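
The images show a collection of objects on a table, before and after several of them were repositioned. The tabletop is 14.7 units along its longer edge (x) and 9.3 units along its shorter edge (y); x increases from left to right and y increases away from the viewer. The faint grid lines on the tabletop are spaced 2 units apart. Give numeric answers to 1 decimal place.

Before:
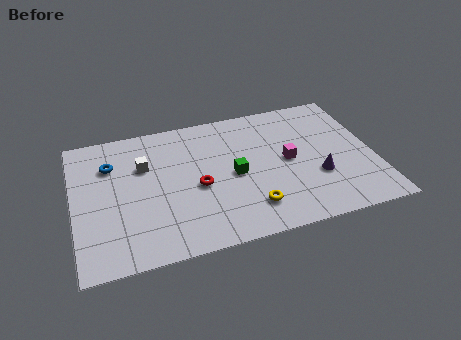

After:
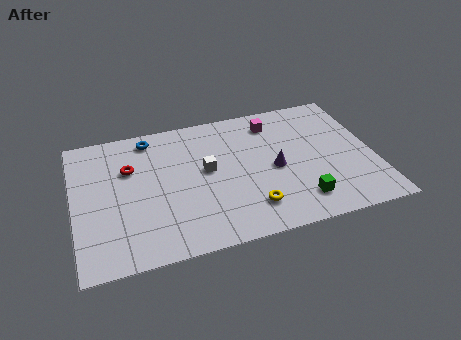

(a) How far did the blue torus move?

2.4

From (1.9, 6.7) to (3.9, 8.1), the blue torus covered √(2.0² + 1.4²) ≈ 2.4 units.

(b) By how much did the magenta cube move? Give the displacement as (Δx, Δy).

(-0.5, 2.9)

The magenta cube was at about (10.5, 4.7) and moved to about (10.0, 7.6).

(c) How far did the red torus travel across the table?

3.8

The red torus moved from about (6.0, 4.1) to (2.8, 6.2), a distance of √(3.2² + 2.1²) ≈ 3.8.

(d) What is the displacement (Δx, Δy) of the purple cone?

(-2.0, 1.1)

From the two frames, the purple cone sits at roughly (11.8, 3.2) before and (9.8, 4.3) after.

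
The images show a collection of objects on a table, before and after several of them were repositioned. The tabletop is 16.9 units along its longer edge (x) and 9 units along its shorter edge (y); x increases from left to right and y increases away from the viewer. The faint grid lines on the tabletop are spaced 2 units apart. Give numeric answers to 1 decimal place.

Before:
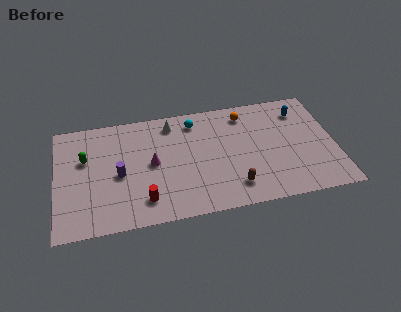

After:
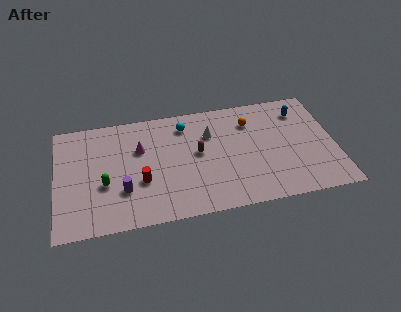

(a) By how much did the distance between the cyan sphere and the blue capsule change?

+0.6

They were about 6.5 units apart before and 7.1 after — 0.6 units further apart.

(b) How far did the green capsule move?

2.5

From (1.8, 5.7) to (2.9, 3.5), the green capsule covered √(1.1² + 2.2²) ≈ 2.5 units.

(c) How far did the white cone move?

2.6

The white cone moved from about (7.1, 7.6) to (9.4, 6.3), a distance of √(2.3² + 1.3²) ≈ 2.6.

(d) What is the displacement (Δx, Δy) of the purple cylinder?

(0.2, -1.3)

The purple cylinder was at about (3.8, 4.1) and moved to about (4.0, 2.8).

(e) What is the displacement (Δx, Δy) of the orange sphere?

(0.3, -0.7)

The orange sphere started near (11.6, 7.5) and ended near (11.9, 6.8).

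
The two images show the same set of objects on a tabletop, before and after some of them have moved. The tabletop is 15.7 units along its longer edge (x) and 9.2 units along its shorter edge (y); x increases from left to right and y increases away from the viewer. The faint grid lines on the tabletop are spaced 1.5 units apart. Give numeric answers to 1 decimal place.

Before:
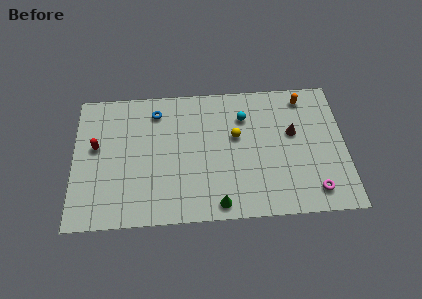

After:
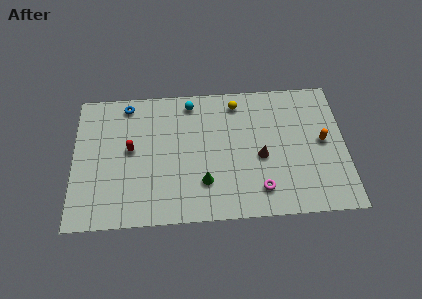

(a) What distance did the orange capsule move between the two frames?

3.3

The orange capsule was near (13.4, 7.9) before and (14.4, 4.8) after, so it travelled √(1.0² + 3.1²) ≈ 3.3 units.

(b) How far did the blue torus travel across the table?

1.8

From (4.8, 7.5) to (3.1, 8.1), the blue torus covered √(1.7² + 0.6²) ≈ 1.8 units.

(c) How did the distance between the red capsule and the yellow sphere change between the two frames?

-1.3

The distance was about 8.1 in the first image and 6.8 in the second, so they moved 1.3 units closer together.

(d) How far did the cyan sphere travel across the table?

3.3

The cyan sphere was near (9.9, 6.8) before and (6.8, 8.0) after, so it travelled √(3.1² + 1.2²) ≈ 3.3 units.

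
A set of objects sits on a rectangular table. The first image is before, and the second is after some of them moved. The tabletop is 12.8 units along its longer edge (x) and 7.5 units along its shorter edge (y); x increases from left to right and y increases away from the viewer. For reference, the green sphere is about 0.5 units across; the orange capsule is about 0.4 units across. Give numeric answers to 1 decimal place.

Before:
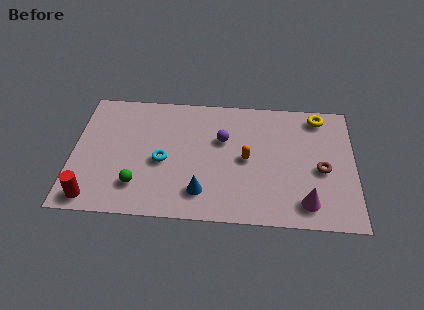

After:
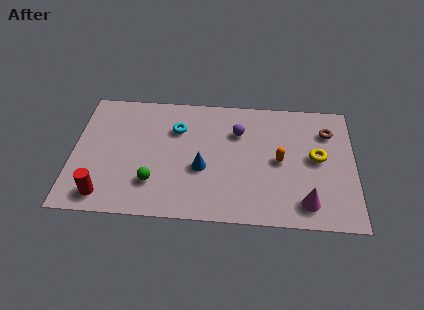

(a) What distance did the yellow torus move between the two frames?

2.5

The yellow torus was near (11.2, 6.5) before and (11.1, 4.0) after, so it travelled √(0.1² + 2.5²) ≈ 2.5 units.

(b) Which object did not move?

the magenta cone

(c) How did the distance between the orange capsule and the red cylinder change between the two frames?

+0.9

They were about 7.4 units apart before and 8.3 after — 0.9 units further apart.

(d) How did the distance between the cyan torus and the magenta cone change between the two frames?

+0.3

Before: roughly 6.8 units apart; after: 7.1. That's 0.3 units further apart.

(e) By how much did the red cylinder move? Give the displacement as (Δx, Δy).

(0.5, 0.2)

From the two frames, the red cylinder sits at roughly (1.0, 0.9) before and (1.5, 1.1) after.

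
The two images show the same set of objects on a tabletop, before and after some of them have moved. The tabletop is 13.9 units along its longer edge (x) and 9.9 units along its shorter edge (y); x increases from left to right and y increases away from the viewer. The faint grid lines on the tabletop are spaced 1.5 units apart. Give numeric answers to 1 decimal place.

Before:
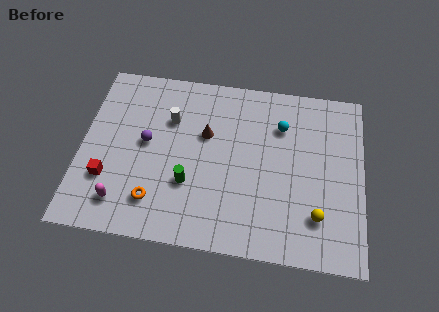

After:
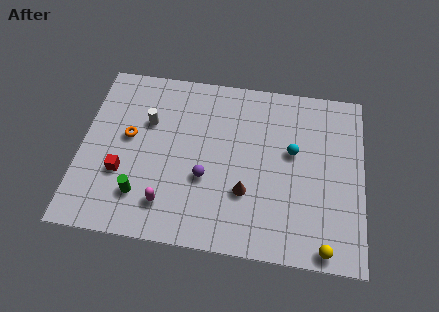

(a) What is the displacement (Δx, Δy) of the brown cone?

(2.1, -3.0)

From the two frames, the brown cone sits at roughly (6.1, 6.2) before and (8.2, 3.2) after.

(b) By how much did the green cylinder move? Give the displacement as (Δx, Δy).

(-2.3, -1.0)

The green cylinder was at about (5.4, 3.3) and moved to about (3.1, 2.3).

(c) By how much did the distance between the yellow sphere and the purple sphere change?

-2.4

They were about 9.0 units apart before and 6.6 after — 2.4 units closer together.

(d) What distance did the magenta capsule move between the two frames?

2.2

The magenta capsule moved from about (2.2, 1.8) to (4.4, 2.0), a distance of √(2.2² + 0.2²) ≈ 2.2.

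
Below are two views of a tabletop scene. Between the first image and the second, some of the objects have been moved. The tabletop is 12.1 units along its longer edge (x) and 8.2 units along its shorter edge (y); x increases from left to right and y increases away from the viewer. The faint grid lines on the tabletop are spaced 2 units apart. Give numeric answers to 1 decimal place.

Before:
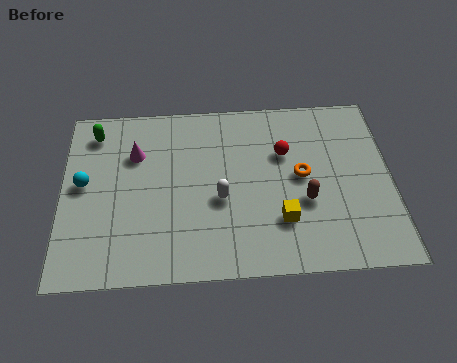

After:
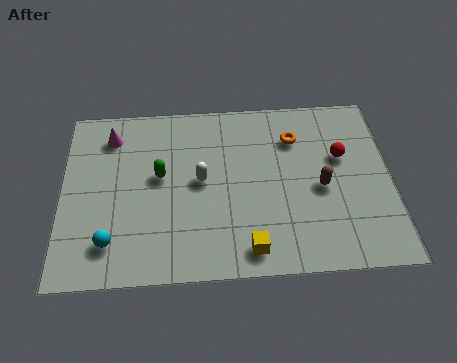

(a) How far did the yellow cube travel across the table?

1.7

From (8.0, 2.3) to (6.8, 1.1), the yellow cube covered √(1.2² + 1.2²) ≈ 1.7 units.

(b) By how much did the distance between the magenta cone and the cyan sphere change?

+2.6

Before: roughly 2.3 units apart; after: 4.9. That's 2.6 units further apart.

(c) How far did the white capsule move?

1.1

From (5.8, 3.4) to (5.1, 4.3), the white capsule covered √(0.7² + 0.9²) ≈ 1.1 units.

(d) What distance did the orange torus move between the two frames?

1.8

From (8.8, 4.3) to (8.6, 6.1), the orange torus covered √(0.2² + 1.8²) ≈ 1.8 units.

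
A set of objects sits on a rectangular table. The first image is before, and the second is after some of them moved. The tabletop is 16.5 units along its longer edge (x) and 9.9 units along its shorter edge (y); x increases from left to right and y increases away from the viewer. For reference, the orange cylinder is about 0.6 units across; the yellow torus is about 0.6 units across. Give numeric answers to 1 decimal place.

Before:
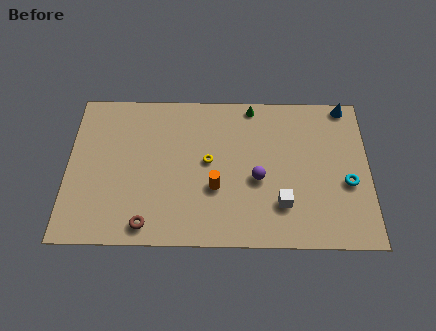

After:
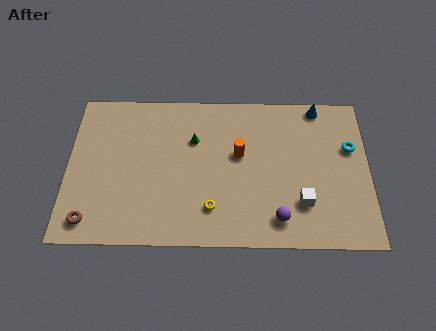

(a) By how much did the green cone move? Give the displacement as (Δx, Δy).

(-3.2, -2.3)

From the two frames, the green cone sits at roughly (10.1, 9.0) before and (6.9, 6.7) after.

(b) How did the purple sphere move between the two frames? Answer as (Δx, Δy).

(1.1, -2.5)

The purple sphere was at about (10.4, 4.2) and moved to about (11.5, 1.7).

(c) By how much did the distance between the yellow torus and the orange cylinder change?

+2.1

They were about 1.7 units apart before and 3.8 after — 2.1 units further apart.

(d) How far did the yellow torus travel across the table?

3.0

The yellow torus was near (7.7, 5.3) before and (7.9, 2.3) after, so it travelled √(0.2² + 3.0²) ≈ 3.0 units.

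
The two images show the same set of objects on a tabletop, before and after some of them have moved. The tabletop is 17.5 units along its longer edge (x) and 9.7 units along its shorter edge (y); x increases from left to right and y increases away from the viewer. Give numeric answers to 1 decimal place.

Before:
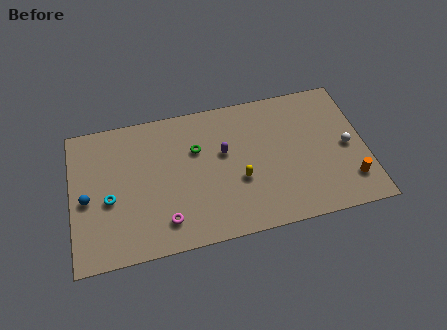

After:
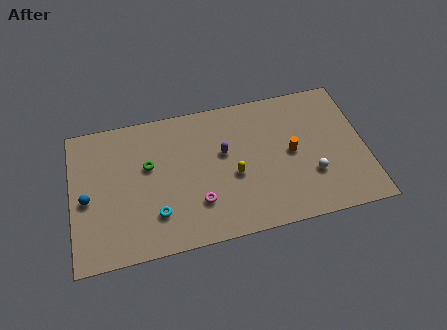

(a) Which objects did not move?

the blue sphere and the purple capsule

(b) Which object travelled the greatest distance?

the orange cylinder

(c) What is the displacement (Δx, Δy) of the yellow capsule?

(-0.3, 0.4)

The yellow capsule was at about (9.9, 3.7) and moved to about (9.6, 4.1).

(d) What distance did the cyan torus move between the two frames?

3.1

The cyan torus moved from about (2.2, 4.1) to (4.9, 2.5), a distance of √(2.7² + 1.6²) ≈ 3.1.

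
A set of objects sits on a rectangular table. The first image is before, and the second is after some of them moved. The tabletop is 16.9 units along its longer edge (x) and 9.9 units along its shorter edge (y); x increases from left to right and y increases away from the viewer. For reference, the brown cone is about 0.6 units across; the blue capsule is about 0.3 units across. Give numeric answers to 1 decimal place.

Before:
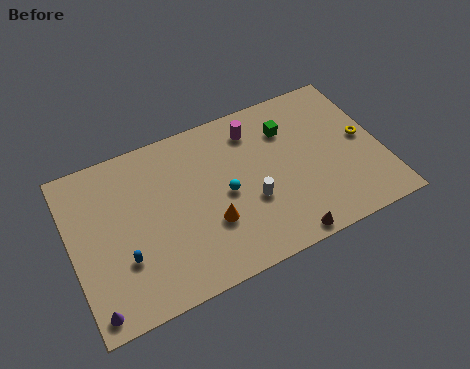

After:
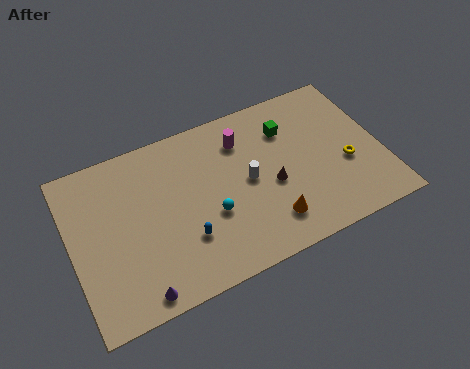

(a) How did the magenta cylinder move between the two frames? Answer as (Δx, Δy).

(-0.7, -0.4)

The magenta cylinder started near (10.3, 8.0) and ended near (9.6, 7.6).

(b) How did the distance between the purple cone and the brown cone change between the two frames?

-1.9

The distance was about 10.2 in the first image and 8.3 in the second, so they moved 1.9 units closer together.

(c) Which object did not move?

the green cube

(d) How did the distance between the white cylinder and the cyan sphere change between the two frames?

+0.9

They were about 1.6 units apart before and 2.5 after — 0.9 units further apart.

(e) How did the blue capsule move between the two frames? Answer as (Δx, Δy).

(3.3, -0.2)

The blue capsule started near (2.6, 3.2) and ended near (5.9, 3.0).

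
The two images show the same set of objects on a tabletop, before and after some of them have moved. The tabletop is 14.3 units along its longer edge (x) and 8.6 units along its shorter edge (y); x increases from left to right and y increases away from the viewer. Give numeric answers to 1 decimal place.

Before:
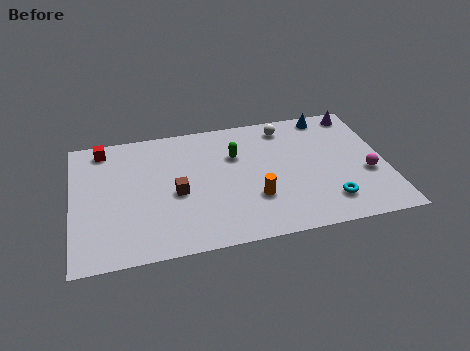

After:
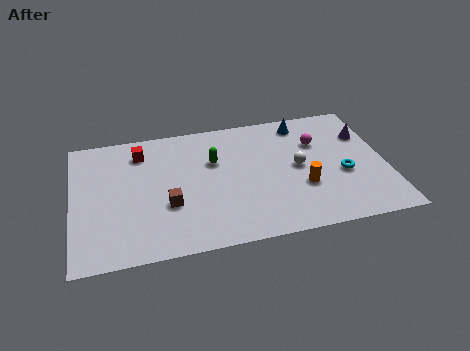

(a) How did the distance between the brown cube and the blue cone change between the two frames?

-0.5

Before: roughly 8.2 units apart; after: 7.7. That's 0.5 units closer together.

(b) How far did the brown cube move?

0.8

The brown cube was near (4.7, 3.8) before and (4.3, 3.1) after, so it travelled √(0.4² + 0.7²) ≈ 0.8 units.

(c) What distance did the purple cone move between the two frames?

1.6

The purple cone moved from about (13.3, 7.6) to (13.5, 6.0), a distance of √(0.2² + 1.6²) ≈ 1.6.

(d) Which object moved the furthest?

the magenta sphere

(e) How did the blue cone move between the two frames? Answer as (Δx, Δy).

(-1.2, -0.3)

The blue cone was at about (11.9, 7.7) and moved to about (10.7, 7.4).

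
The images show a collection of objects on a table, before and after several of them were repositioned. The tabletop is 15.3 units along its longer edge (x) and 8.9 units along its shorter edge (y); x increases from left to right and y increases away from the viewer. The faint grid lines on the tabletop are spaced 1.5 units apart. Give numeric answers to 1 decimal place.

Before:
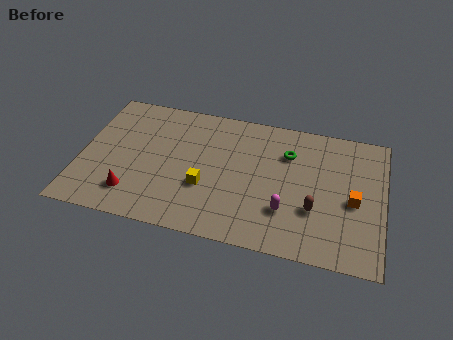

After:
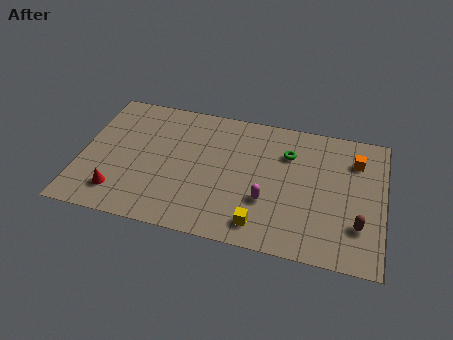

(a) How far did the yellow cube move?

3.4

From (6.4, 3.2) to (9.3, 1.4), the yellow cube covered √(2.9² + 1.8²) ≈ 3.4 units.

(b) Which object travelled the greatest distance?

the yellow cube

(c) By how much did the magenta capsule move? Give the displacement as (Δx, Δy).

(-1.0, 0.4)

The magenta capsule started near (10.5, 2.6) and ended near (9.5, 3.0).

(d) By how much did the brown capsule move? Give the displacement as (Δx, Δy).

(2.2, -0.5)

From the two frames, the brown capsule sits at roughly (11.9, 3.0) before and (14.1, 2.5) after.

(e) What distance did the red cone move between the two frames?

0.7

The red cone was near (2.8, 1.9) before and (2.1, 1.8) after, so it travelled √(0.7² + 0.1²) ≈ 0.7 units.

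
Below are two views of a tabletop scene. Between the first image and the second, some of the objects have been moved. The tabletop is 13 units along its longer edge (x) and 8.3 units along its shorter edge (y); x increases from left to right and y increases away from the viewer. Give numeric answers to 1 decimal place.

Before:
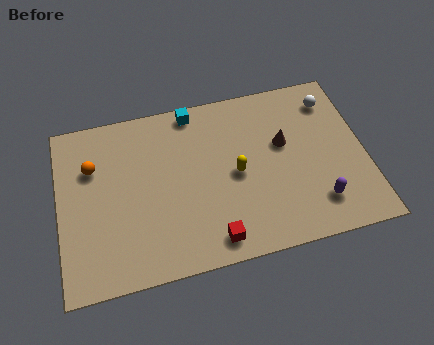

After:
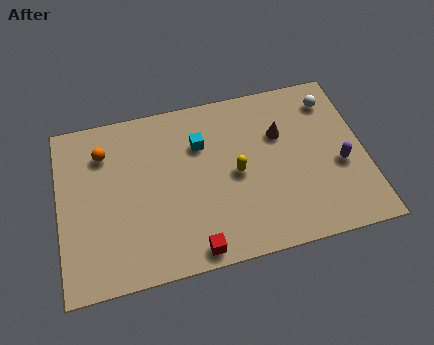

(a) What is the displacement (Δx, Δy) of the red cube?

(-0.8, -0.3)

The red cube was at about (6.3, 1.1) and moved to about (5.5, 0.8).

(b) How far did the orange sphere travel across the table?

0.8

The orange sphere moved from about (1.5, 5.7) to (2.0, 6.3), a distance of √(0.5² + 0.6²) ≈ 0.8.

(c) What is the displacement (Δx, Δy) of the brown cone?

(-0.1, 0.5)

From the two frames, the brown cone sits at roughly (9.6, 5.0) before and (9.5, 5.5) after.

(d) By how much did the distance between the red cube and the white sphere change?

+0.8

The distance was about 7.8 in the first image and 8.6 in the second, so they moved 0.8 units further apart.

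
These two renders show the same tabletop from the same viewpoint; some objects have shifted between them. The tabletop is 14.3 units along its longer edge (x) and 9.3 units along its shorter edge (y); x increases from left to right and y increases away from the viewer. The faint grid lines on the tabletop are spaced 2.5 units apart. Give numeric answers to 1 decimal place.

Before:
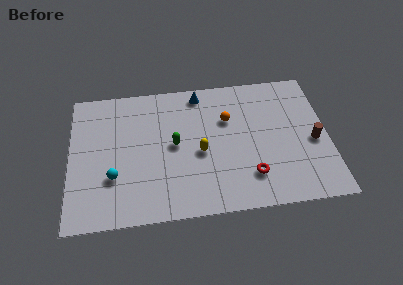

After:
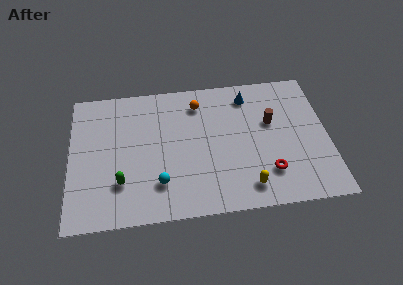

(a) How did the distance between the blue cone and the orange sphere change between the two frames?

+0.3

The distance was about 2.5 in the first image and 2.8 in the second, so they moved 0.3 units further apart.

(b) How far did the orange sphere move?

2.1

From (8.8, 6.2) to (7.2, 7.5), the orange sphere covered √(1.6² + 1.3²) ≈ 2.1 units.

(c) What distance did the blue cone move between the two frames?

2.7

From (7.3, 8.2) to (10.0, 7.7), the blue cone covered √(2.7² + 0.5²) ≈ 2.7 units.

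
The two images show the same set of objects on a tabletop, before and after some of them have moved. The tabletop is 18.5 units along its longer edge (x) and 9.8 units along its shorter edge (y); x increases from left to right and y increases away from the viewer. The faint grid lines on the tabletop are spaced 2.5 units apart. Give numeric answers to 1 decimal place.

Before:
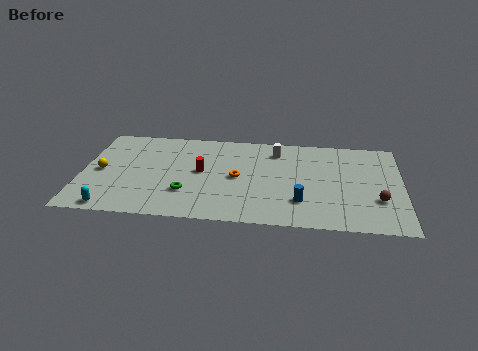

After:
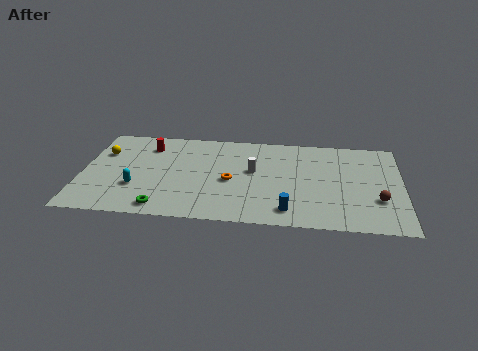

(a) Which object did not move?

the brown sphere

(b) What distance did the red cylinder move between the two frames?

4.1

The red cylinder moved from about (6.9, 5.2) to (3.7, 7.7), a distance of √(3.2² + 2.5²) ≈ 4.1.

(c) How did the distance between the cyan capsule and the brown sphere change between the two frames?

-1.5

They were about 15.4 units apart before and 13.9 after — 1.5 units closer together.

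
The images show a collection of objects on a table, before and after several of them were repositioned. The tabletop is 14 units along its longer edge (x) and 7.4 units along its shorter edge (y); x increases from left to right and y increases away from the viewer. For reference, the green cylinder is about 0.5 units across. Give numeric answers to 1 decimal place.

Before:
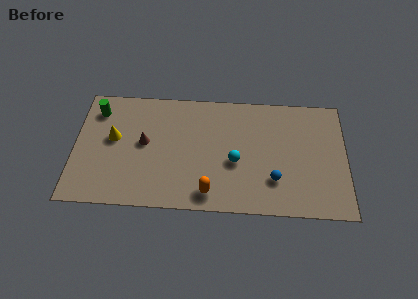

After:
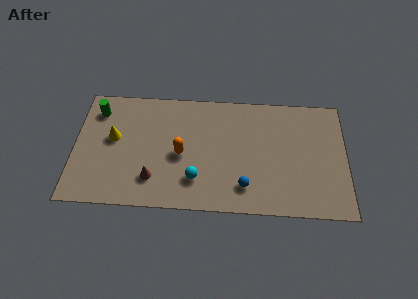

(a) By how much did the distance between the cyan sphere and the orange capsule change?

-0.7

The distance was about 2.4 in the first image and 1.7 in the second, so they moved 0.7 units closer together.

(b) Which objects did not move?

the yellow cone and the green cylinder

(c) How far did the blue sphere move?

1.6

From (10.3, 2.1) to (8.8, 1.6), the blue sphere covered √(1.5² + 0.5²) ≈ 1.6 units.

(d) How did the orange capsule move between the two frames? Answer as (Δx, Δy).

(-1.5, 2.3)

The orange capsule was at about (7.0, 1.1) and moved to about (5.5, 3.4).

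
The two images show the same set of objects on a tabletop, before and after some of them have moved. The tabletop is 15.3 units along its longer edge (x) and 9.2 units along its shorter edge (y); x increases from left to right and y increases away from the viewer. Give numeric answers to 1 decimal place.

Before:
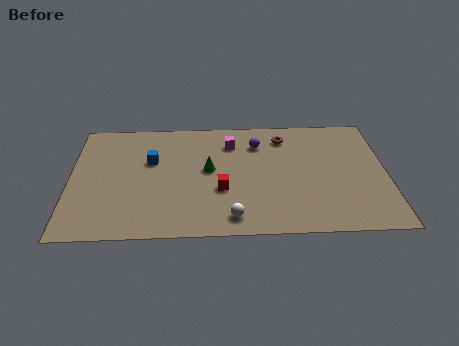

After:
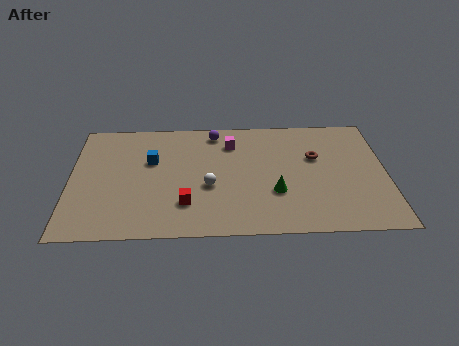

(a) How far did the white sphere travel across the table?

2.6

From (7.8, 1.3) to (6.7, 3.7), the white sphere covered √(1.1² + 2.4²) ≈ 2.6 units.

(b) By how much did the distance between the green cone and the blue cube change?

+3.7

They were about 2.9 units apart before and 6.6 after — 3.7 units further apart.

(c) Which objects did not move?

the magenta cube and the blue cube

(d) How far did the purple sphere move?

2.3

The purple sphere moved from about (9.1, 7.0) to (7.0, 8.0), a distance of √(2.1² + 1.0²) ≈ 2.3.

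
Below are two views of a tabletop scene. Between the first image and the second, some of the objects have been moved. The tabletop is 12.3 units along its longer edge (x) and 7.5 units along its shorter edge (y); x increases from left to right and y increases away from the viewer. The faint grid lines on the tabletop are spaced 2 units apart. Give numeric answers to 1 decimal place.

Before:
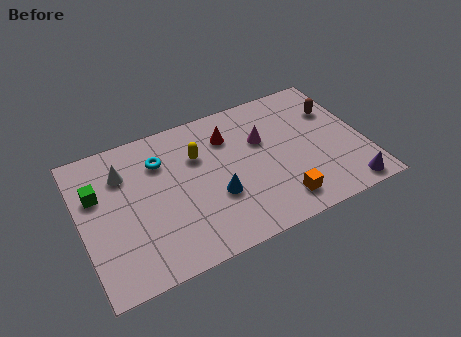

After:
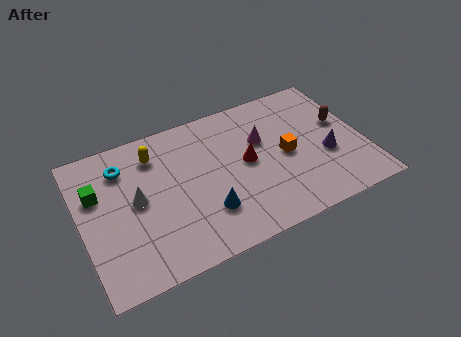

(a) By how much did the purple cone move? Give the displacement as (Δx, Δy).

(-0.6, 2.1)

From the two frames, the purple cone sits at roughly (11.2, 0.8) before and (10.6, 2.9) after.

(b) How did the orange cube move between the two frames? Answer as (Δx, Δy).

(0.6, 2.3)

The orange cube started near (8.3, 1.3) and ended near (8.9, 3.6).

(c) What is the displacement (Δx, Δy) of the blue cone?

(-0.5, -0.6)

From the two frames, the blue cone sits at roughly (5.7, 2.7) before and (5.2, 2.1) after.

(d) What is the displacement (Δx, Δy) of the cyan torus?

(-1.6, 0.3)

From the two frames, the cyan torus sits at roughly (3.6, 5.5) before and (2.0, 5.8) after.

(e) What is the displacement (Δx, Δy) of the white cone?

(0.4, -1.6)

From the two frames, the white cone sits at roughly (2.0, 5.5) before and (2.4, 3.9) after.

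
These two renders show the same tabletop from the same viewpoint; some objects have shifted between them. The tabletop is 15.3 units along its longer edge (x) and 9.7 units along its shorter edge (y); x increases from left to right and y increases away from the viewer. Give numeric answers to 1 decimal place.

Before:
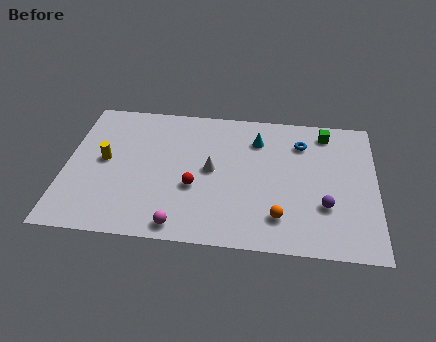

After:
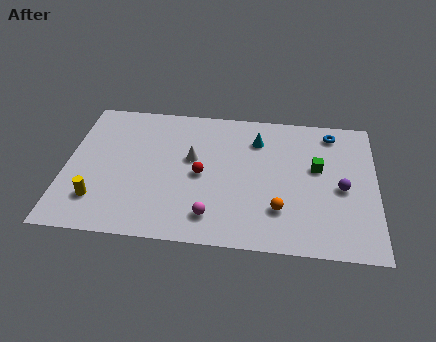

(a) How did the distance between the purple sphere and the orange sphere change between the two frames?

+1.1

They were about 2.4 units apart before and 3.5 after — 1.1 units further apart.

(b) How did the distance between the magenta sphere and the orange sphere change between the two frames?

-1.5

The distance was about 4.9 in the first image and 3.4 in the second, so they moved 1.5 units closer together.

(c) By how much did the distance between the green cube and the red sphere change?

-2.1

The distance was about 7.9 in the first image and 5.8 in the second, so they moved 2.1 units closer together.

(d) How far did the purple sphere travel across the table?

1.5

The purple sphere was near (12.8, 3.1) before and (13.6, 4.4) after, so it travelled √(0.8² + 1.3²) ≈ 1.5 units.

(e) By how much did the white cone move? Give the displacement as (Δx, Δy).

(-1.0, 0.7)

The white cone was at about (7.2, 5.0) and moved to about (6.2, 5.7).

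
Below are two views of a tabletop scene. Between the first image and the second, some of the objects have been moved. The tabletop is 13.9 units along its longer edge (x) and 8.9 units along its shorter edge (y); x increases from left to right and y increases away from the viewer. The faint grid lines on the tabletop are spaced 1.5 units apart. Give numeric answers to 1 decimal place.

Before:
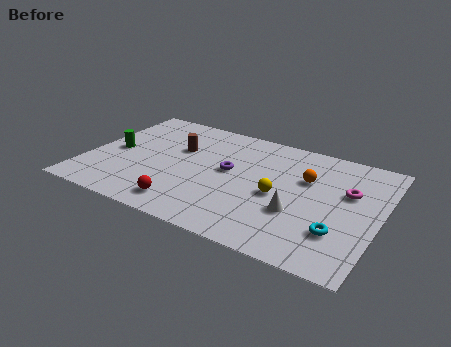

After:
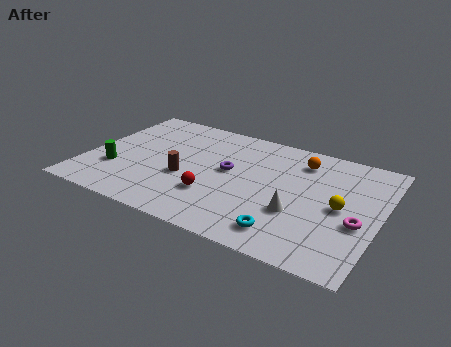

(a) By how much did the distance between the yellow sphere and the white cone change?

+0.9

The distance was about 1.3 in the first image and 2.2 in the second, so they moved 0.9 units further apart.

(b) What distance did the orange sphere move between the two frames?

1.4

The orange sphere was near (10.3, 5.8) before and (9.9, 7.1) after, so it travelled √(0.4² + 1.3²) ≈ 1.4 units.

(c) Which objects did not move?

the white cone and the purple torus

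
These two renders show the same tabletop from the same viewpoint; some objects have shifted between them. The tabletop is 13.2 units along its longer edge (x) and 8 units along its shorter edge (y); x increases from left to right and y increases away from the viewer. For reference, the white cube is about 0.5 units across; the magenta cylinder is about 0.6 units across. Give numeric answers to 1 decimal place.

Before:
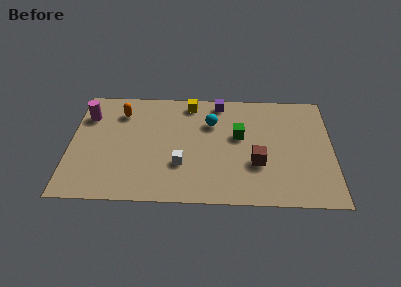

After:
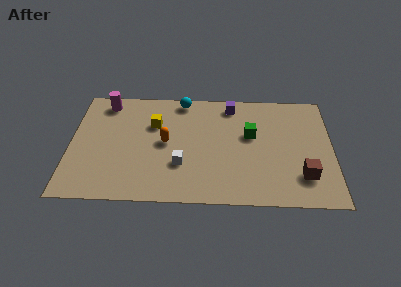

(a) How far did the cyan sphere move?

2.2

From (7.1, 5.6) to (5.6, 7.2), the cyan sphere covered √(1.5² + 1.6²) ≈ 2.2 units.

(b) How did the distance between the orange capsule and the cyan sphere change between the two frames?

-1.4

They were about 4.6 units apart before and 3.2 after — 1.4 units closer together.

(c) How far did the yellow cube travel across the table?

2.4

The yellow cube was near (6.0, 7.0) before and (4.2, 5.4) after, so it travelled √(1.8² + 1.6²) ≈ 2.4 units.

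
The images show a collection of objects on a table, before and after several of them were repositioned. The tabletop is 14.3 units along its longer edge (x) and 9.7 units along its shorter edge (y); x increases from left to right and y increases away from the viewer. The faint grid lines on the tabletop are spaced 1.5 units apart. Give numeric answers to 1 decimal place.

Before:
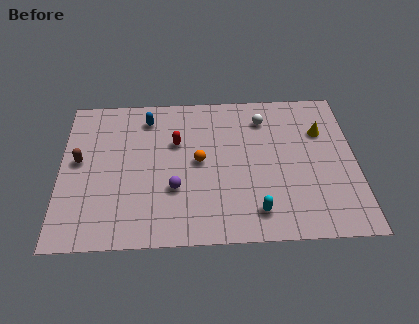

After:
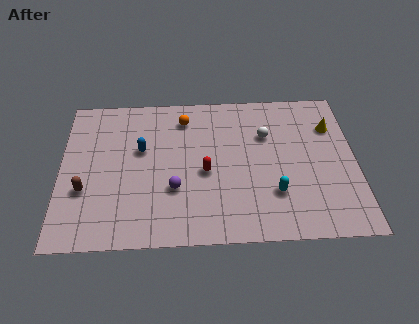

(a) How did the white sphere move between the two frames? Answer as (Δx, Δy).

(0.1, -1.1)

The white sphere was at about (9.9, 7.7) and moved to about (10.0, 6.6).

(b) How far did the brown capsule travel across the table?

1.9

From (0.9, 5.3) to (1.2, 3.4), the brown capsule covered √(0.3² + 1.9²) ≈ 1.9 units.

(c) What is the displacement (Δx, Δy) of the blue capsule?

(-0.3, -2.1)

From the two frames, the blue capsule sits at roughly (4.2, 8.0) before and (3.9, 5.9) after.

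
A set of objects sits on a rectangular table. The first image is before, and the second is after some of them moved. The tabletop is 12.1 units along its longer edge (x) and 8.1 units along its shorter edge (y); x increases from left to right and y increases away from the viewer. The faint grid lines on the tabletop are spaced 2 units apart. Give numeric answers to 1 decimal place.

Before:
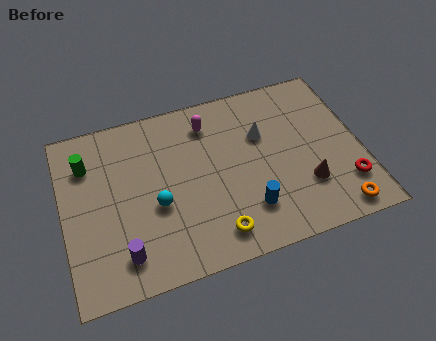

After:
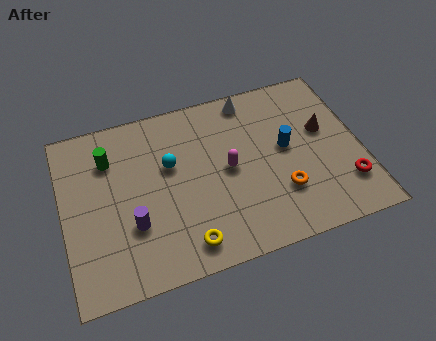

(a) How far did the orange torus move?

2.6

From (10.8, 0.9) to (8.7, 2.4), the orange torus covered √(2.1² + 1.5²) ≈ 2.6 units.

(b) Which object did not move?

the red torus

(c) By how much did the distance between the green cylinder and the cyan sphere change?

-1.1

They were about 3.7 units apart before and 2.6 after — 1.1 units closer together.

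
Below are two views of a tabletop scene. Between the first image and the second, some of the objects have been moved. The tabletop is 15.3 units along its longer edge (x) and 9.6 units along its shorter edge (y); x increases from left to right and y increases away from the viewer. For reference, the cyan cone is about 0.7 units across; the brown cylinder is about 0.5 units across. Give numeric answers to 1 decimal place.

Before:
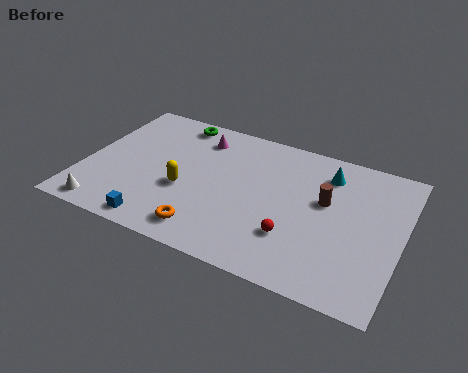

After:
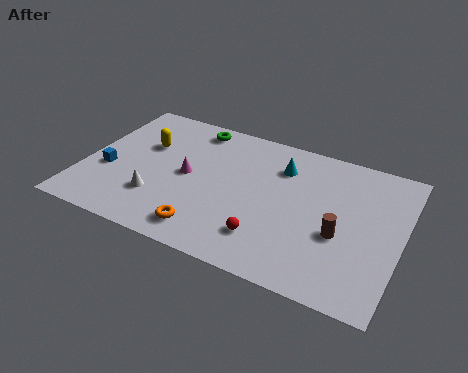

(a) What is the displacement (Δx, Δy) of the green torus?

(0.9, -0.1)

From the two frames, the green torus sits at roughly (3.9, 8.5) before and (4.8, 8.4) after.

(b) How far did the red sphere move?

1.3

From (10.4, 2.8) to (9.2, 2.2), the red sphere covered √(1.2² + 0.6²) ≈ 1.3 units.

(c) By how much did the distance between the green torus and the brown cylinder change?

+0.8

The distance was about 8.2 in the first image and 9.0 in the second, so they moved 0.8 units further apart.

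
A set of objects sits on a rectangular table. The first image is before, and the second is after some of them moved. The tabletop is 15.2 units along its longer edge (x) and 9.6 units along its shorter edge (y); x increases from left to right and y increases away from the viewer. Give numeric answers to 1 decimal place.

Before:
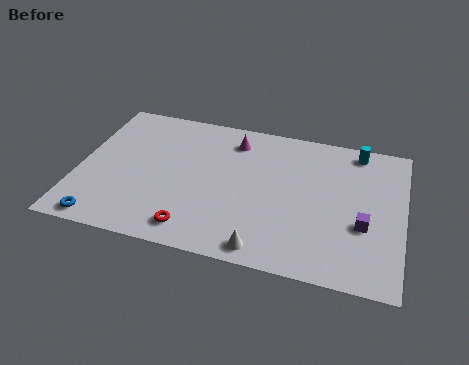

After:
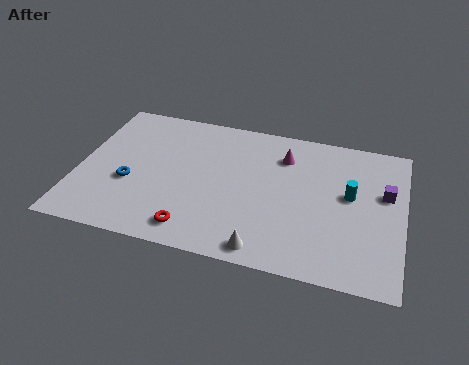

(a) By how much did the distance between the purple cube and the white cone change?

+2.1

The distance was about 5.1 in the first image and 7.2 in the second, so they moved 2.1 units further apart.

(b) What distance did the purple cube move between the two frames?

2.5

The purple cube was near (13.4, 3.6) before and (14.3, 5.9) after, so it travelled √(0.9² + 2.3²) ≈ 2.5 units.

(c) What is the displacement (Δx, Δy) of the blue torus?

(1.0, 2.8)

From the two frames, the blue torus sits at roughly (1.5, 0.9) before and (2.5, 3.7) after.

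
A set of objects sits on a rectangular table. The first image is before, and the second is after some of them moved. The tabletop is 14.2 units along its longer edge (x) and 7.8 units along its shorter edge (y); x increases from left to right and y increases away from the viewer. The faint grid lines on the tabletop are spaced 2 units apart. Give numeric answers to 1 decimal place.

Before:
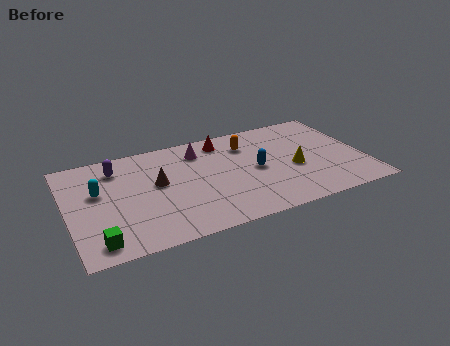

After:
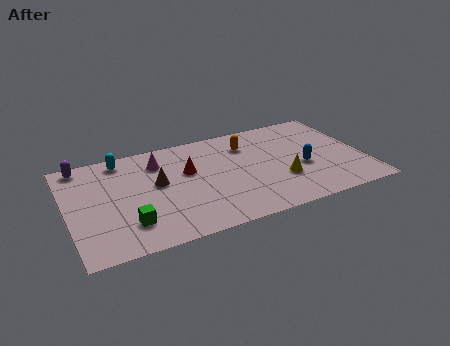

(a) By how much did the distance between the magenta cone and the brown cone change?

-1.2

Before: roughly 2.8 units apart; after: 1.6. That's 1.2 units closer together.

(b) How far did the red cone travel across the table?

2.6

The red cone was near (7.7, 6.6) before and (5.8, 4.8) after, so it travelled √(1.9² + 1.8²) ≈ 2.6 units.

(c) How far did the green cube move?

1.7

From (1.2, 1.1) to (2.7, 1.9), the green cube covered √(1.5² + 0.8²) ≈ 1.7 units.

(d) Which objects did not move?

the brown cone and the orange capsule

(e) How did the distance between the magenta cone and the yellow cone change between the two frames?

+1.4

Before: roughly 5.2 units apart; after: 6.6. That's 1.4 units further apart.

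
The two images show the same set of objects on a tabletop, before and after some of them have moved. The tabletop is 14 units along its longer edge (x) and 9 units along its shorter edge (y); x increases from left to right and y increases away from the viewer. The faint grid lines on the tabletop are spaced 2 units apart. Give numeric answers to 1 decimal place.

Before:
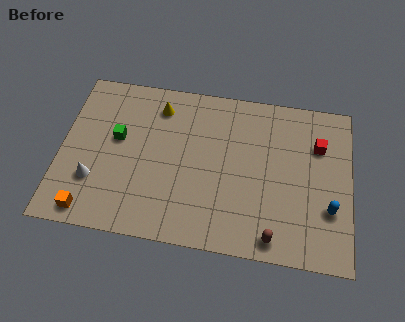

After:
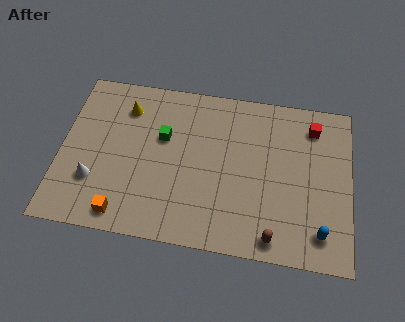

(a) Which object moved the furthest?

the green cube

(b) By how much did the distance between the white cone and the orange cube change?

+0.5

The distance was about 1.7 in the first image and 2.2 in the second, so they moved 0.5 units further apart.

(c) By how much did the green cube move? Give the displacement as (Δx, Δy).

(2.2, 0.4)

The green cube was at about (2.7, 5.2) and moved to about (4.9, 5.6).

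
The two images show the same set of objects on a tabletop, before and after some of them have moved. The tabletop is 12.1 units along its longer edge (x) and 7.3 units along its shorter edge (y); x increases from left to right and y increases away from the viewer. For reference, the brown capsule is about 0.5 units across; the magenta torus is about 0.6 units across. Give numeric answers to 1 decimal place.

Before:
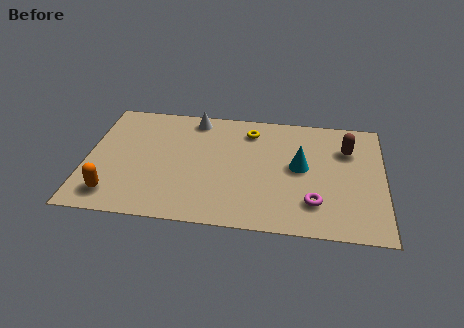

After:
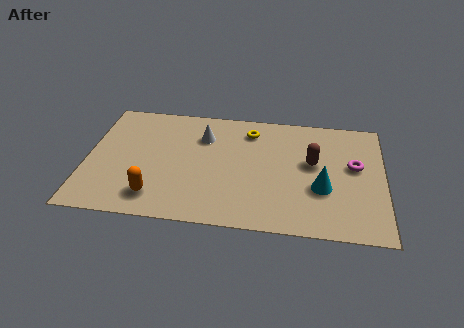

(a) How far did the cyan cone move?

1.5

The cyan cone was near (8.7, 3.9) before and (9.6, 2.7) after, so it travelled √(0.9² + 1.2²) ≈ 1.5 units.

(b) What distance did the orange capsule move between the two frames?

1.7

From (1.2, 1.3) to (2.9, 1.4), the orange capsule covered √(1.7² + 0.1²) ≈ 1.7 units.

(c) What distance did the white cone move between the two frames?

1.2

The white cone moved from about (4.3, 6.4) to (4.7, 5.3), a distance of √(0.4² + 1.1²) ≈ 1.2.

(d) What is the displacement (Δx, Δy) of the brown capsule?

(-1.4, -1.0)

From the two frames, the brown capsule sits at roughly (10.6, 5.2) before and (9.2, 4.2) after.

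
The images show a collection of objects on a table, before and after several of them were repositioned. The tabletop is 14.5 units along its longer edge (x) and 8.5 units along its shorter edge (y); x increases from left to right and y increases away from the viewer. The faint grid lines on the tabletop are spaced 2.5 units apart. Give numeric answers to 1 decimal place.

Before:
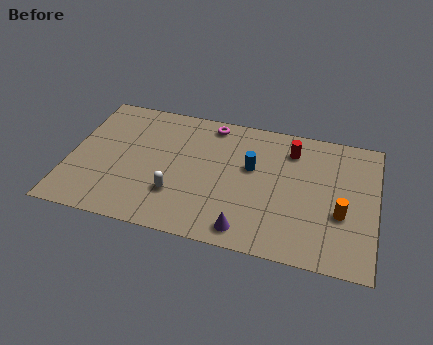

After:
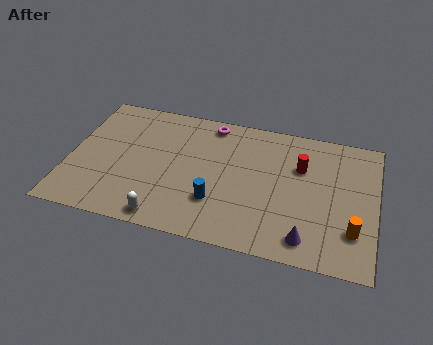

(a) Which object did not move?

the magenta torus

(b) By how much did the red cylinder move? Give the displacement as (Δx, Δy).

(0.5, -1.0)

The red cylinder was at about (10.4, 6.7) and moved to about (10.9, 5.7).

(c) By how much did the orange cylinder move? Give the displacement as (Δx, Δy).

(0.6, -0.9)

From the two frames, the orange cylinder sits at roughly (12.9, 3.2) before and (13.5, 2.3) after.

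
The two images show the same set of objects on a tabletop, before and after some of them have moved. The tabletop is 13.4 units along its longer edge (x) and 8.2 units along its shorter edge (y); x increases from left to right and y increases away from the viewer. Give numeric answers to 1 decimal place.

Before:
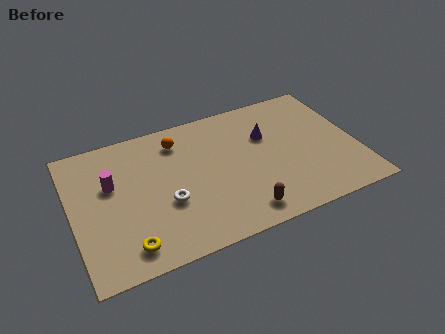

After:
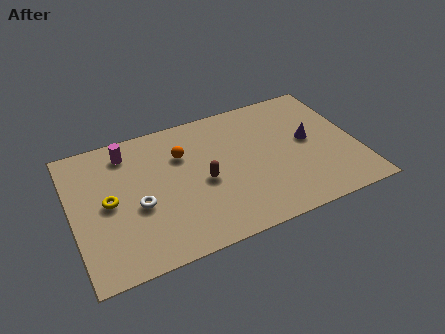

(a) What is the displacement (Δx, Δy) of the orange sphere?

(0.1, -0.9)

The orange sphere was at about (5.2, 6.6) and moved to about (5.3, 5.7).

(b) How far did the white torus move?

1.3

The white torus was near (4.3, 3.1) before and (3.0, 3.4) after, so it travelled √(1.3² + 0.3²) ≈ 1.3 units.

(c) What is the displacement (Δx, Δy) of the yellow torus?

(-0.6, 2.8)

The yellow torus started near (2.3, 1.3) and ended near (1.7, 4.1).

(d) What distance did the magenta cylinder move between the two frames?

1.9

The magenta cylinder was near (1.9, 5.1) before and (2.8, 6.8) after, so it travelled √(0.9² + 1.7²) ≈ 1.9 units.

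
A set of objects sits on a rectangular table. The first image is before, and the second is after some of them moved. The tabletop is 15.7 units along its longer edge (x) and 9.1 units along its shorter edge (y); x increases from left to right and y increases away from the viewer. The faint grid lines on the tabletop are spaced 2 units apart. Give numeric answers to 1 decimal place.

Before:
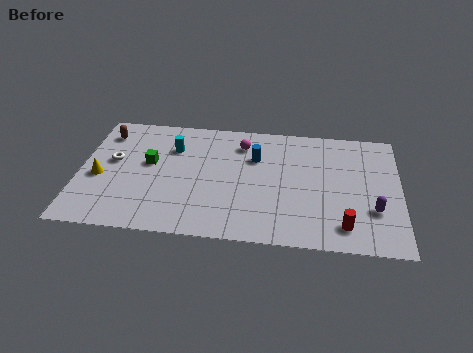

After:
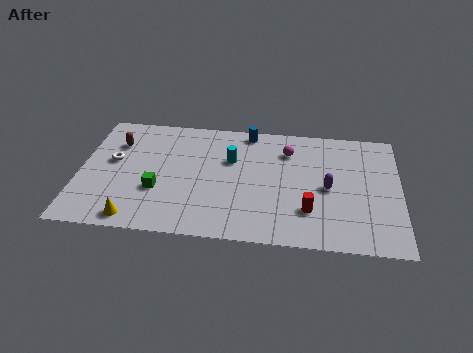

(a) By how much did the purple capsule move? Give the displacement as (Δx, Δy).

(-2.2, 1.4)

From the two frames, the purple capsule sits at roughly (14.4, 2.9) before and (12.2, 4.3) after.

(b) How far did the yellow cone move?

3.5

From (1.0, 3.9) to (2.9, 1.0), the yellow cone covered √(1.9² + 2.9²) ≈ 3.5 units.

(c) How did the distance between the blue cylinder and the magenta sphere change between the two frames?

+1.2

Before: roughly 1.2 units apart; after: 2.4. That's 1.2 units further apart.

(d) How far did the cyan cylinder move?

3.0

The cyan cylinder moved from about (4.5, 6.5) to (7.4, 5.9), a distance of √(2.9² + 0.6²) ≈ 3.0.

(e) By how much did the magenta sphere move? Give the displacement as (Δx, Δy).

(2.3, -0.3)

The magenta sphere was at about (7.9, 7.2) and moved to about (10.2, 6.9).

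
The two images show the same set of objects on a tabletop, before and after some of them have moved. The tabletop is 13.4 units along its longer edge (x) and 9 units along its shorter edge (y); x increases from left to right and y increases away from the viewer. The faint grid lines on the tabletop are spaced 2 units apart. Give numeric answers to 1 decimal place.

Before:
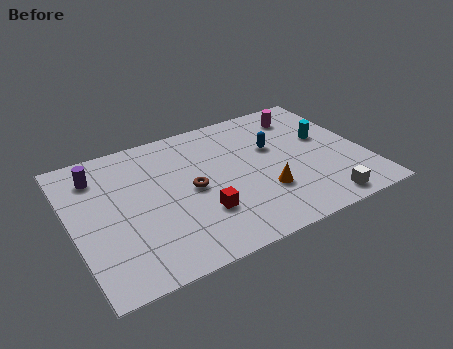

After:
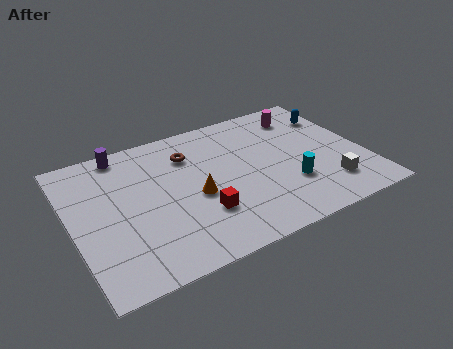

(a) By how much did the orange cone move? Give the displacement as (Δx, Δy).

(-3.0, 1.1)

The orange cone was at about (8.5, 2.8) and moved to about (5.5, 3.9).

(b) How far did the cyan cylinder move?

3.3

The cyan cylinder moved from about (11.8, 5.3) to (9.7, 2.8), a distance of √(2.1² + 2.5²) ≈ 3.3.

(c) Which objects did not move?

the magenta cylinder and the red cube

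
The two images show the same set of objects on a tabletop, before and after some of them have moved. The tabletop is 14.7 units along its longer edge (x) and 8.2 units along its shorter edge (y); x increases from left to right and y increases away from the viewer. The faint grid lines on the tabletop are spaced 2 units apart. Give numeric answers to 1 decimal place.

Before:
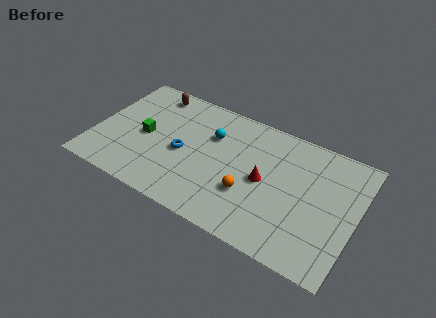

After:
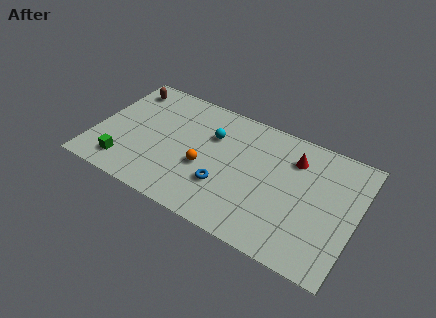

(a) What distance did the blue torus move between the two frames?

2.7

The blue torus moved from about (5.0, 3.7) to (7.5, 2.6), a distance of √(2.5² + 1.1²) ≈ 2.7.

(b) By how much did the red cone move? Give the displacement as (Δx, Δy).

(1.4, 2.2)

The red cone was at about (9.6, 4.0) and moved to about (11.0, 6.2).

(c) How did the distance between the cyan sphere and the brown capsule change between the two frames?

+1.3

They were about 4.0 units apart before and 5.3 after — 1.3 units further apart.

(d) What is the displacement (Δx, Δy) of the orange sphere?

(-2.6, 0.5)

The orange sphere was at about (8.9, 2.8) and moved to about (6.3, 3.3).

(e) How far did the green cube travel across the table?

2.5

The green cube moved from about (2.8, 3.9) to (2.0, 1.5), a distance of √(0.8² + 2.4²) ≈ 2.5.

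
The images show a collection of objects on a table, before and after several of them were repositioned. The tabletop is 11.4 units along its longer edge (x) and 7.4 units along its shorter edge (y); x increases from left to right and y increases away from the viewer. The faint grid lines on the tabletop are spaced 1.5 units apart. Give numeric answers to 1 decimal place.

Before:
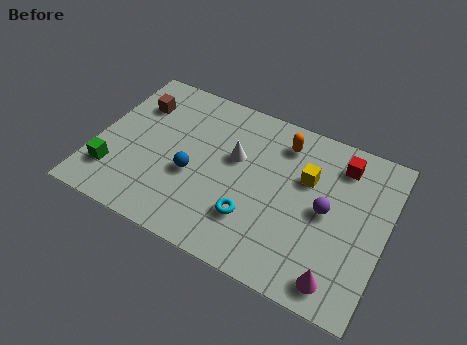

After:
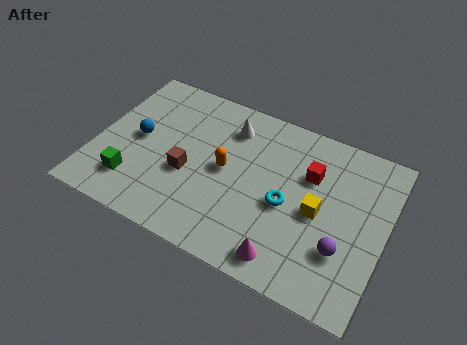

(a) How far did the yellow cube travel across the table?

1.4

The yellow cube moved from about (8.2, 4.8) to (8.8, 3.5), a distance of √(0.6² + 1.3²) ≈ 1.4.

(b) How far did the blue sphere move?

2.4

From (3.9, 3.0) to (1.6, 3.8), the blue sphere covered √(2.3² + 0.8²) ≈ 2.4 units.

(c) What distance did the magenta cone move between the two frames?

2.0

From (9.9, 1.0) to (7.9, 1.0), the magenta cone covered √(2.0² + 0.0²) ≈ 2.0 units.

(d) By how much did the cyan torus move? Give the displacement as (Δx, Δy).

(1.2, 1.2)

From the two frames, the cyan torus sits at roughly (6.4, 2.1) before and (7.6, 3.3) after.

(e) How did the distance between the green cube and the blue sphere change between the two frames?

-1.1

They were about 3.2 units apart before and 2.1 after — 1.1 units closer together.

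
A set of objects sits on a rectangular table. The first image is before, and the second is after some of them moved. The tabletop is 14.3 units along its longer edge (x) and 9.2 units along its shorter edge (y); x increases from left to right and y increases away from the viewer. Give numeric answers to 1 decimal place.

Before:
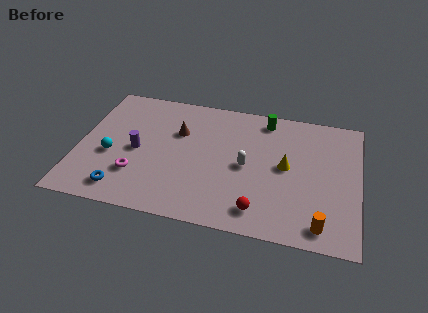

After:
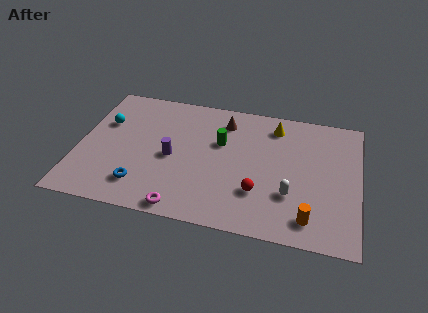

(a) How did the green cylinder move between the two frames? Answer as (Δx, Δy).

(-2.2, -2.2)

The green cylinder was at about (9.4, 8.0) and moved to about (7.2, 5.8).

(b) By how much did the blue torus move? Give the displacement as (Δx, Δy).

(0.9, 0.5)

From the two frames, the blue torus sits at roughly (2.5, 1.4) before and (3.4, 1.9) after.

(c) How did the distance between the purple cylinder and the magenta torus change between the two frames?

+1.8

The distance was about 1.7 in the first image and 3.5 in the second, so they moved 1.8 units further apart.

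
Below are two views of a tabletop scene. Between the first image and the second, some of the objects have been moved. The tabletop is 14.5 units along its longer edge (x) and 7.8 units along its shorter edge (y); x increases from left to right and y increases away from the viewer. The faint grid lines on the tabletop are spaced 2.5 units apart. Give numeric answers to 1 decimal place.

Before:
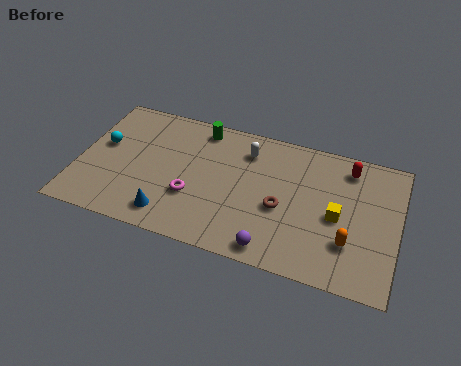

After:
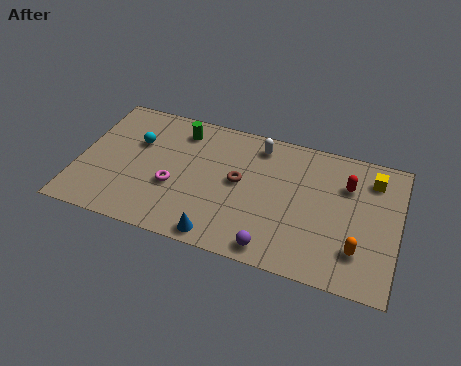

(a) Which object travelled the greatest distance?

the yellow cube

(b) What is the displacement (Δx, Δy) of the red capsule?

(0.0, -1.0)

From the two frames, the red capsule sits at roughly (12.1, 6.5) before and (12.1, 5.5) after.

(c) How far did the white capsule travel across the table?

0.7

From (7.5, 6.1) to (8.0, 6.6), the white capsule covered √(0.5² + 0.5²) ≈ 0.7 units.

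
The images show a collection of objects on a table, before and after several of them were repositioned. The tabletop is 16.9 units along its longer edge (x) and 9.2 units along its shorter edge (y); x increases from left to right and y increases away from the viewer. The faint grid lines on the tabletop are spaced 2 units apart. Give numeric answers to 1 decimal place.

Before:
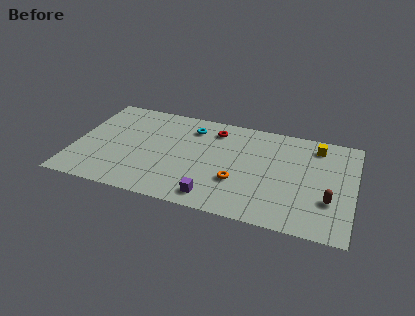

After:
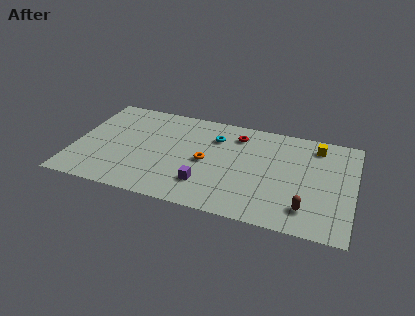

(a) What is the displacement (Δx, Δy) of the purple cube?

(-0.6, 1.0)

The purple cube started near (8.7, 1.3) and ended near (8.1, 2.3).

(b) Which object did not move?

the yellow cube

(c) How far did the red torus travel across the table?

1.4

From (8.3, 7.5) to (9.7, 7.4), the red torus covered √(1.4² + 0.1²) ≈ 1.4 units.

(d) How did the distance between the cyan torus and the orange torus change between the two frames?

-2.8

The distance was about 5.2 in the first image and 2.4 in the second, so they moved 2.8 units closer together.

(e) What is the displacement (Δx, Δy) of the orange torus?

(-2.0, 1.3)

From the two frames, the orange torus sits at roughly (10.0, 3.1) before and (8.0, 4.4) after.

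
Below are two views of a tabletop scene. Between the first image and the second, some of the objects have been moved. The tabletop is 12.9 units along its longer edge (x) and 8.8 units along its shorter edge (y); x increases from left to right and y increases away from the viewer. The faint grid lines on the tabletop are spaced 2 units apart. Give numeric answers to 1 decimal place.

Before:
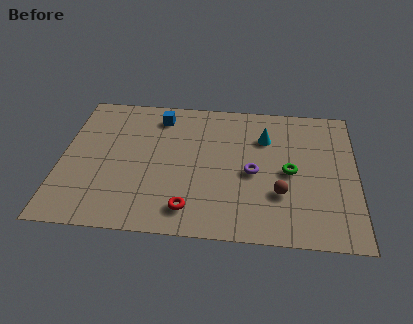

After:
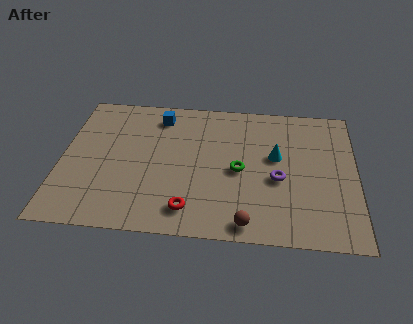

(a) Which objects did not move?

the red torus and the blue cube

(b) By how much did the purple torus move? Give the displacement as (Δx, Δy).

(1.1, -0.3)

The purple torus started near (8.4, 4.0) and ended near (9.5, 3.7).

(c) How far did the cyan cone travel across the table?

1.3

The cyan cone was near (8.9, 6.3) before and (9.4, 5.1) after, so it travelled √(0.5² + 1.2²) ≈ 1.3 units.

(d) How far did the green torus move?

2.2

From (10.0, 4.2) to (7.8, 4.1), the green torus covered √(2.2² + 0.1²) ≈ 2.2 units.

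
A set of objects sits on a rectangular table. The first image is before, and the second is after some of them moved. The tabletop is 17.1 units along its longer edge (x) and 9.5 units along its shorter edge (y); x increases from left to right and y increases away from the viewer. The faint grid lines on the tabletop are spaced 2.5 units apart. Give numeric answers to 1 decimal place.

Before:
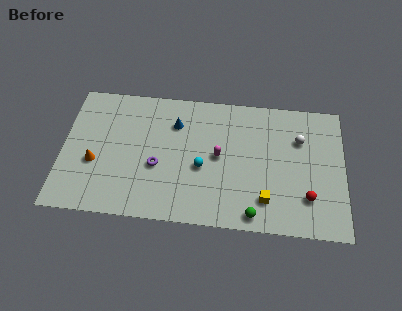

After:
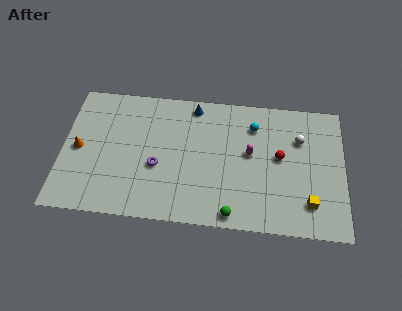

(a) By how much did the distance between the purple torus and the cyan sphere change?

+4.1

Before: roughly 2.7 units apart; after: 6.8. That's 4.1 units further apart.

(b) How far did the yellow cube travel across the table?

2.6

The yellow cube was near (12.4, 2.1) before and (15.0, 2.1) after, so it travelled √(2.6² + 0.0²) ≈ 2.6 units.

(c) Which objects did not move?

the purple torus and the white sphere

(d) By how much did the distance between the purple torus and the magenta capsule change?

+1.9

The distance was about 3.9 in the first image and 5.8 in the second, so they moved 1.9 units further apart.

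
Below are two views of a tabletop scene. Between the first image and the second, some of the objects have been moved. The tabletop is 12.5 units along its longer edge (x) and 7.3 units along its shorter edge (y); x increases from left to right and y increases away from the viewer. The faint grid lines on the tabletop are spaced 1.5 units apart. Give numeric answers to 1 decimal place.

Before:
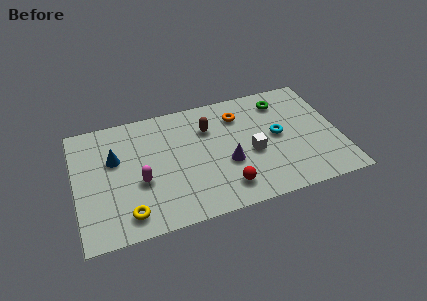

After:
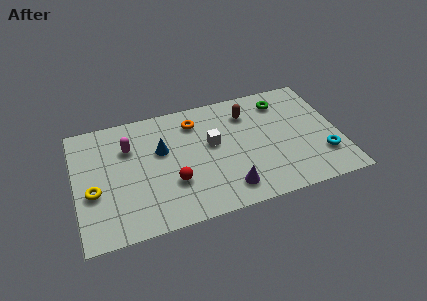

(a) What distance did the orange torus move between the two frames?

2.1

The orange torus was near (7.9, 5.6) before and (5.8, 5.8) after, so it travelled √(2.1² + 0.2²) ≈ 2.1 units.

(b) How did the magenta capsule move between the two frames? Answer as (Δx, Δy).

(-0.4, 2.2)

The magenta capsule started near (3.0, 2.9) and ended near (2.6, 5.1).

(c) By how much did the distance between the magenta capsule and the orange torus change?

-2.3

Before: roughly 5.6 units apart; after: 3.3. That's 2.3 units closer together.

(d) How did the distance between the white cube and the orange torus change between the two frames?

-0.8

They were about 2.5 units apart before and 1.7 after — 0.8 units closer together.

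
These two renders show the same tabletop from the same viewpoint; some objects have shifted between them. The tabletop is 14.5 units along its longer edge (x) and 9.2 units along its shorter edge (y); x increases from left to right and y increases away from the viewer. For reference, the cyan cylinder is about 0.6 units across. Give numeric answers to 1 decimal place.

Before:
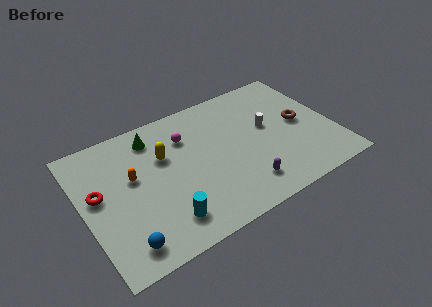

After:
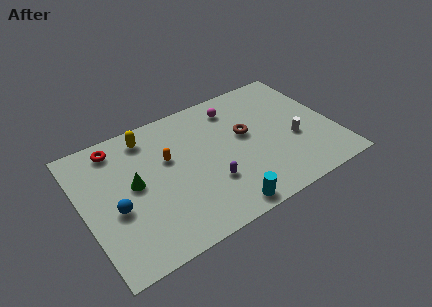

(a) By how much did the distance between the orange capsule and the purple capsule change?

-3.5

They were about 6.9 units apart before and 3.4 after — 3.5 units closer together.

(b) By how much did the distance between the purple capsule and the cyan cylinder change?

-2.6

Before: roughly 4.6 units apart; after: 2.0. That's 2.6 units closer together.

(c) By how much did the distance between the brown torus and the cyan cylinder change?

-4.1

Before: roughly 9.0 units apart; after: 4.9. That's 4.1 units closer together.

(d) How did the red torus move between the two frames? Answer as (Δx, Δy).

(1.4, 2.7)

The red torus was at about (0.9, 5.2) and moved to about (2.3, 7.9).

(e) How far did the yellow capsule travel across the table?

1.9

The yellow capsule was near (4.8, 6.0) before and (4.1, 7.8) after, so it travelled √(0.7² + 1.8²) ≈ 1.9 units.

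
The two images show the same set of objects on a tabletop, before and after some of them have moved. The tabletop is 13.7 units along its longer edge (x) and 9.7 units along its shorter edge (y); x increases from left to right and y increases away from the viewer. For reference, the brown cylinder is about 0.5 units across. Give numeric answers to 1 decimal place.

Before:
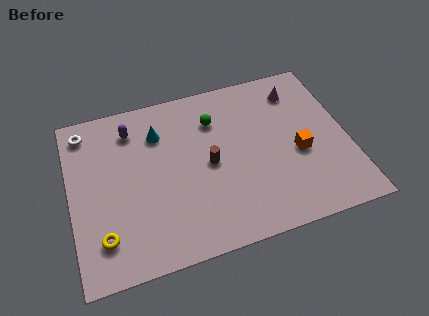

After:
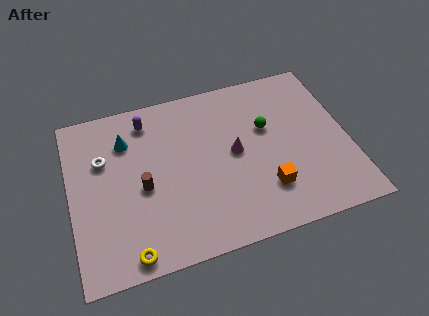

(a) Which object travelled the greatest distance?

the magenta cone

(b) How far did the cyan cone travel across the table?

1.6

The cyan cone moved from about (4.5, 7.2) to (2.9, 7.2), a distance of √(1.6² + 0.0²) ≈ 1.6.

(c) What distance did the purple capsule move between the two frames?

0.9

The purple capsule moved from about (3.2, 7.8) to (4.0, 8.1), a distance of √(0.8² + 0.3²) ≈ 0.9.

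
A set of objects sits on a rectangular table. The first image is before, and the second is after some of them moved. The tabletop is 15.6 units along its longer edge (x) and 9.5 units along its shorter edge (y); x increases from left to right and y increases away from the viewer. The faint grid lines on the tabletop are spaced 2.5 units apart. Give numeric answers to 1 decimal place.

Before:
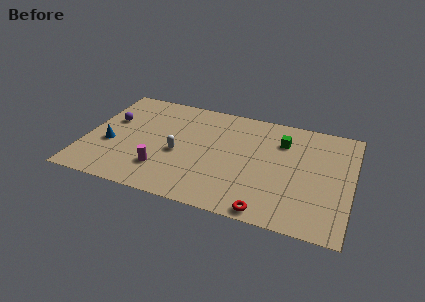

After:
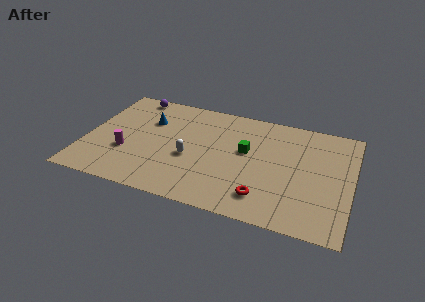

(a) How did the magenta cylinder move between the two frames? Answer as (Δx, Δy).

(-2.2, 0.9)

The magenta cylinder started near (4.7, 2.4) and ended near (2.5, 3.3).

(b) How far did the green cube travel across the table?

2.5

The green cube moved from about (11.4, 7.0) to (9.4, 5.5), a distance of √(2.0² + 1.5²) ≈ 2.5.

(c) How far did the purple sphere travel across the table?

2.9

The purple sphere moved from about (1.3, 5.9) to (2.3, 8.6), a distance of √(1.0² + 2.7²) ≈ 2.9.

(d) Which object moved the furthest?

the blue cone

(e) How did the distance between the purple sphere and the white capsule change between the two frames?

+1.5

Before: roughly 4.6 units apart; after: 6.1. That's 1.5 units further apart.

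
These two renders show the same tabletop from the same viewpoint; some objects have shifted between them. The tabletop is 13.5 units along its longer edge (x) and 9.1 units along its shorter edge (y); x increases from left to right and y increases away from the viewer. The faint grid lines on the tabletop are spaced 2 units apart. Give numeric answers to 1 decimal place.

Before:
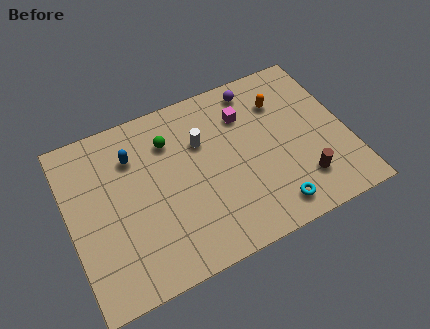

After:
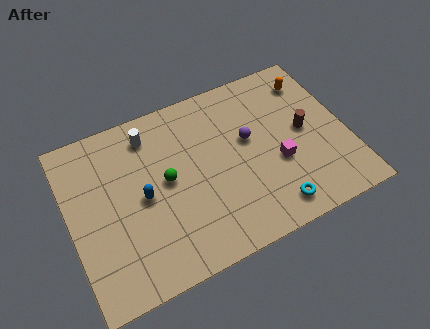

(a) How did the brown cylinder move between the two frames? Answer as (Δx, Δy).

(0.5, 2.6)

The brown cylinder was at about (11.0, 2.1) and moved to about (11.5, 4.7).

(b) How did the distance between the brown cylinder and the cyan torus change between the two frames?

+2.2

Before: roughly 1.8 units apart; after: 4.0. That's 2.2 units further apart.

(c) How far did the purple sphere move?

2.7

The purple sphere was near (9.5, 7.9) before and (8.8, 5.3) after, so it travelled √(0.7² + 2.6²) ≈ 2.7 units.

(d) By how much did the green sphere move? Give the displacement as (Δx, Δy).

(-0.4, -2.0)

The green sphere was at about (5.1, 6.8) and moved to about (4.7, 4.8).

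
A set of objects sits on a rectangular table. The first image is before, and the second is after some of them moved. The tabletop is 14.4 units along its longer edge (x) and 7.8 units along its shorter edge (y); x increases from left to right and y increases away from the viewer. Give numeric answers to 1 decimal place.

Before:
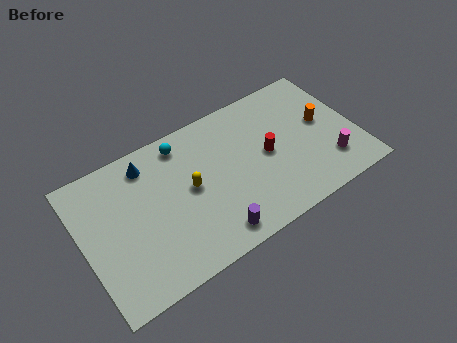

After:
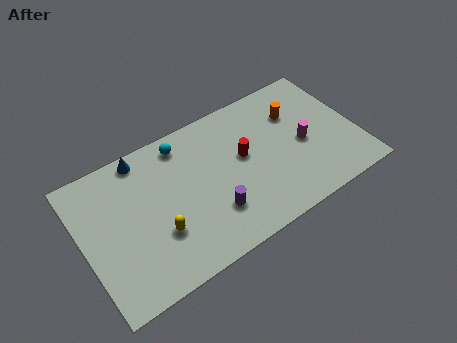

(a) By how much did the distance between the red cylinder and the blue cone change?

-0.9

They were about 6.5 units apart before and 5.6 after — 0.9 units closer together.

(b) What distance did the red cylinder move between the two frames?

1.3

From (9.7, 3.9) to (8.5, 4.4), the red cylinder covered √(1.2² + 0.5²) ≈ 1.3 units.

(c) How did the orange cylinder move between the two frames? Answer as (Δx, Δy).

(-1.3, 1.2)

The orange cylinder was at about (12.8, 4.3) and moved to about (11.5, 5.5).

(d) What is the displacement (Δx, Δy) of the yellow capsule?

(-1.9, -1.5)

The yellow capsule started near (5.6, 4.1) and ended near (3.7, 2.6).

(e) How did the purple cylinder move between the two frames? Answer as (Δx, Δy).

(0.2, 1.1)

From the two frames, the purple cylinder sits at roughly (6.3, 1.1) before and (6.5, 2.2) after.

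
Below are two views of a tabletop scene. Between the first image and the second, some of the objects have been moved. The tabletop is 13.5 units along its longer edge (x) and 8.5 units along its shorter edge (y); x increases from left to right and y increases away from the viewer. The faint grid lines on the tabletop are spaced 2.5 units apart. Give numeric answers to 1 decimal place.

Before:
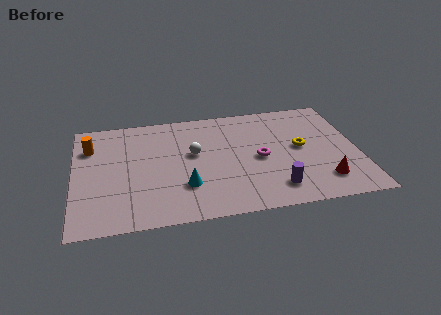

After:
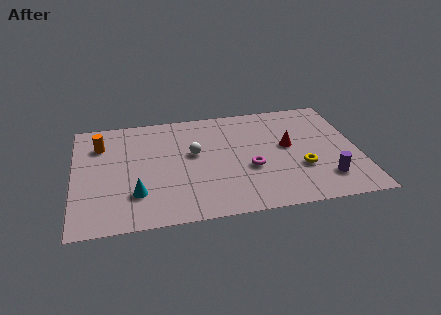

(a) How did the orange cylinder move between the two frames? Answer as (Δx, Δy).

(0.5, 0.1)

The orange cylinder was at about (0.8, 6.2) and moved to about (1.3, 6.3).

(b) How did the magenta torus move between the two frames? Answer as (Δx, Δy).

(-0.5, -0.7)

From the two frames, the magenta torus sits at roughly (8.8, 4.0) before and (8.3, 3.3) after.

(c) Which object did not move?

the white sphere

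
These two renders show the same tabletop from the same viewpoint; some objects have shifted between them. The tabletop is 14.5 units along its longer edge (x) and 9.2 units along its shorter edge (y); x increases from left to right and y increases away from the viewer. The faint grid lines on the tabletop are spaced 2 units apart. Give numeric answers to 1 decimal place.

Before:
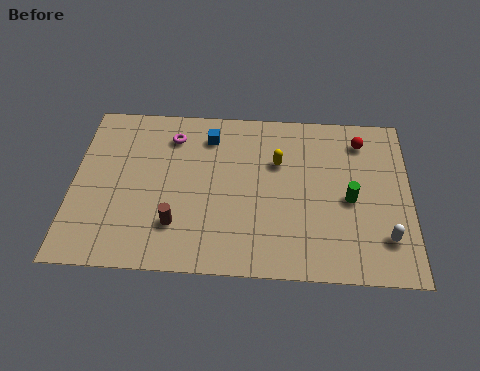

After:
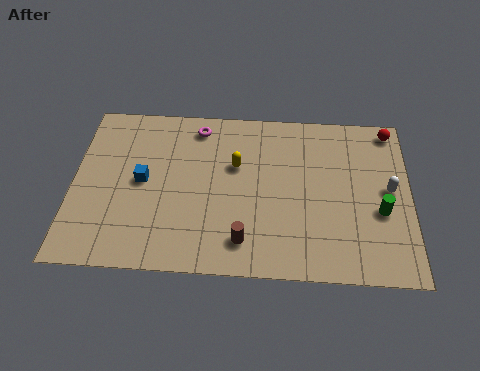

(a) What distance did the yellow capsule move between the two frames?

1.8

From (8.8, 6.1) to (7.0, 5.8), the yellow capsule covered √(1.8² + 0.3²) ≈ 1.8 units.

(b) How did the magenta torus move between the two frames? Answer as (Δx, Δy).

(1.1, 0.6)

From the two frames, the magenta torus sits at roughly (4.2, 7.3) before and (5.3, 7.9) after.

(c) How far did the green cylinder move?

1.4

From (11.9, 4.2) to (13.2, 3.6), the green cylinder covered √(1.3² + 0.6²) ≈ 1.4 units.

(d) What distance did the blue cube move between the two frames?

3.9

The blue cube was near (5.8, 7.4) before and (3.0, 4.7) after, so it travelled √(2.8² + 2.7²) ≈ 3.9 units.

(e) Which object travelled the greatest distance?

the blue cube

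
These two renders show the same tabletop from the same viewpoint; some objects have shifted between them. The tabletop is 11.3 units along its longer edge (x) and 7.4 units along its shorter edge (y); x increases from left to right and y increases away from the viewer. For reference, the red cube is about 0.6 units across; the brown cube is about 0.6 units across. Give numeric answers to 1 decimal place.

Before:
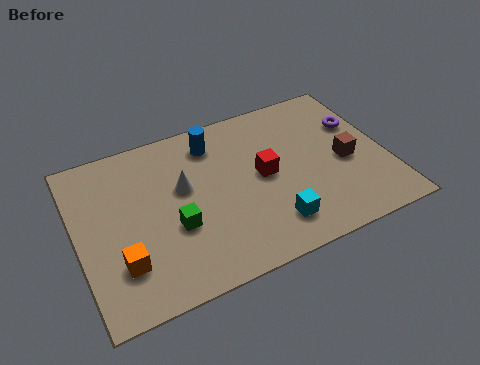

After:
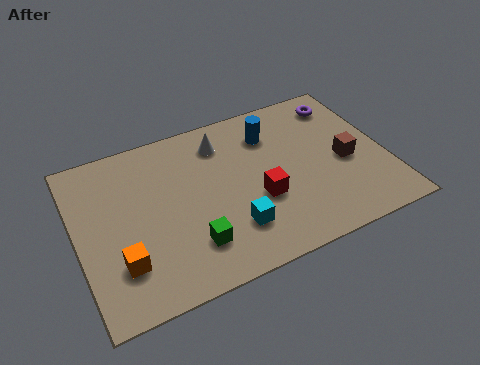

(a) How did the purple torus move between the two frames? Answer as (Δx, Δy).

(-0.4, 1.2)

From the two frames, the purple torus sits at roughly (10.5, 4.9) before and (10.1, 6.1) after.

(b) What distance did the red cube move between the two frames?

1.0

From (6.8, 3.8) to (6.5, 2.8), the red cube covered √(0.3² + 1.0²) ≈ 1.0 units.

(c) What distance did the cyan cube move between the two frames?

1.5

The cyan cube was near (6.8, 1.5) before and (5.4, 1.9) after, so it travelled √(1.4² + 0.4²) ≈ 1.5 units.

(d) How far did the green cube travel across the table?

1.1

The green cube was near (3.4, 2.8) before and (3.9, 1.8) after, so it travelled √(0.5² + 1.0²) ≈ 1.1 units.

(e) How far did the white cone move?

2.2

From (3.9, 4.4) to (5.5, 5.9), the white cone covered √(1.6² + 1.5²) ≈ 2.2 units.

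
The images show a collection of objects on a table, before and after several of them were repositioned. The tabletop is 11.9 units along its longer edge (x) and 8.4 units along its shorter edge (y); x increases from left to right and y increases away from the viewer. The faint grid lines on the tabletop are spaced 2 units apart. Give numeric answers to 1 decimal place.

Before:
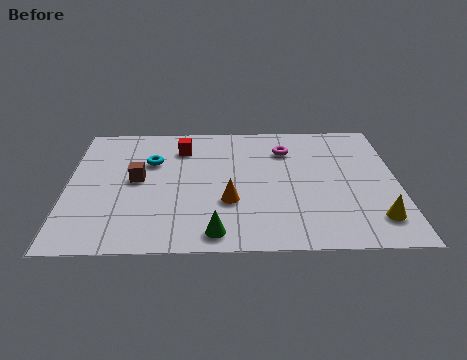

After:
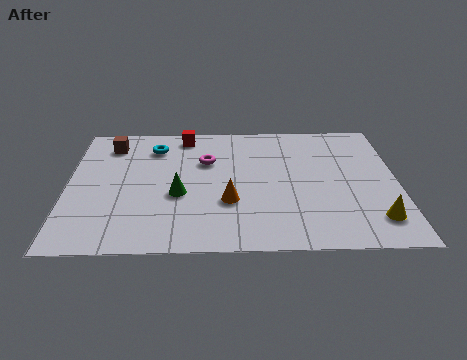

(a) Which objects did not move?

the orange cone and the yellow cone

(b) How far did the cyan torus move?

1.0

The cyan torus moved from about (3.0, 5.6) to (3.1, 6.6), a distance of √(0.1² + 1.0²) ≈ 1.0.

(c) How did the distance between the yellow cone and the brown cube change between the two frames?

+1.9

They were about 8.9 units apart before and 10.8 after — 1.9 units further apart.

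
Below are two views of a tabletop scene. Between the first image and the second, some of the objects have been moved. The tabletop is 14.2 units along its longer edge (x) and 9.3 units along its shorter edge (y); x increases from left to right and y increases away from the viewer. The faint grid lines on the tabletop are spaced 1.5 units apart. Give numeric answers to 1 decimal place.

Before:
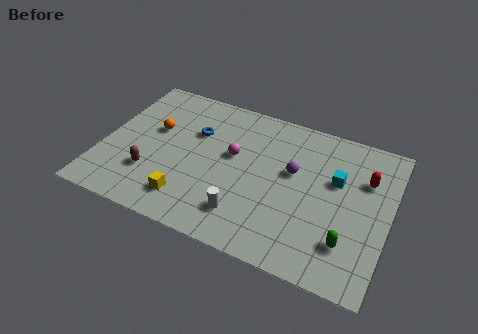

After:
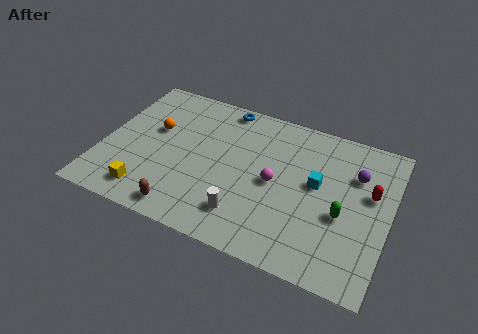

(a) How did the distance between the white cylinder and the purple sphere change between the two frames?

+2.7

Before: roughly 4.0 units apart; after: 6.7. That's 2.7 units further apart.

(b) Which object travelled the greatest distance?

the purple sphere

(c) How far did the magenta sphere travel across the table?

2.4

From (6.4, 5.4) to (8.6, 4.5), the magenta sphere covered √(2.2² + 0.9²) ≈ 2.4 units.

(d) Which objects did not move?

the white cylinder and the orange sphere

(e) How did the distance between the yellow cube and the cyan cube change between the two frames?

+0.8

Before: roughly 8.0 units apart; after: 8.8. That's 0.8 units further apart.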